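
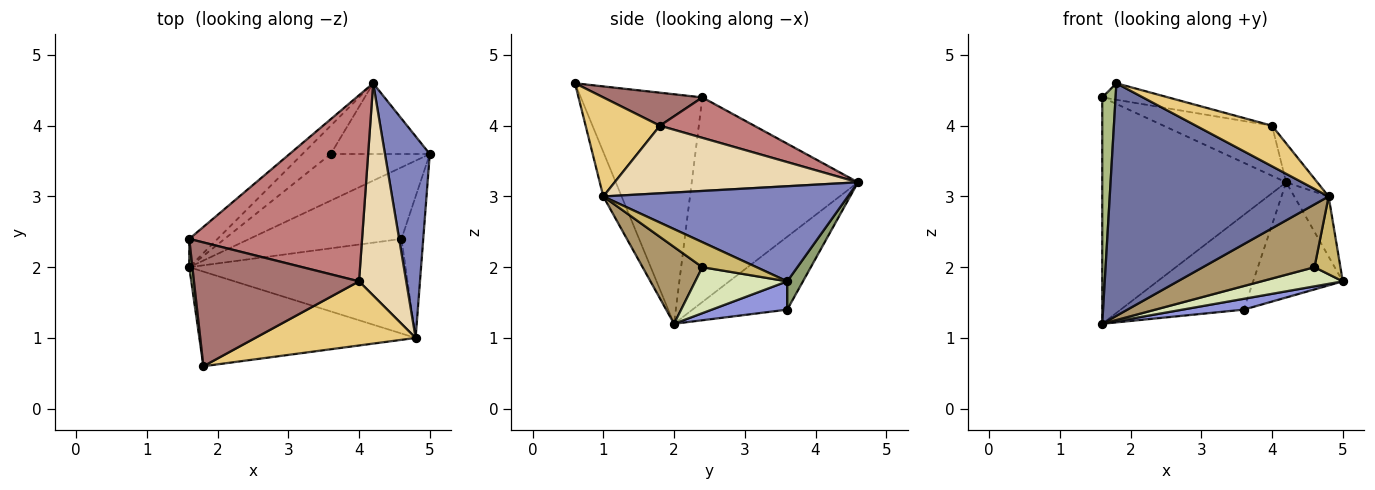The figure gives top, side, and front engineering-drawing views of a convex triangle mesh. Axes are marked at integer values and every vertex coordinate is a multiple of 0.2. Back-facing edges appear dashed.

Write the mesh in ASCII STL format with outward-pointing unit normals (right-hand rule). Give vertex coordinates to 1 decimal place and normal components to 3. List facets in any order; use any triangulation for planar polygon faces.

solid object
 facet normal -0.077 -0.924 -0.376
  outer loop
   vertex 4.8 1.0 3.0
   vertex 1.8 0.6 4.6
   vertex 1.6 2.0 1.2
  endloop
 endfacet
 facet normal 0.897 0.126 0.423
  outer loop
   vertex 4.8 1.0 3.0
   vertex 5.0 3.6 1.8
   vertex 4.2 4.6 3.2
  endloop
 endfacet
 facet normal 0.268 -0.218 -0.938
  outer loop
   vertex 3.6 3.6 1.4
   vertex 5.0 3.6 1.8
   vertex 1.6 2.0 1.2
  endloop
 endfacet
 facet normal -0.594 0.771 -0.230
  outer loop
   vertex 3.6 3.6 1.4
   vertex 1.6 2.0 1.2
   vertex 4.2 4.6 3.2
  endloop
 endfacet
 facet normal 0.148 0.843 -0.518
  outer loop
   vertex 3.6 3.6 1.4
   vertex 4.2 4.6 3.2
   vertex 5.0 3.6 1.8
  endloop
 endfacet
 facet normal -0.994 -0.109 0.014
  outer loop
   vertex 1.6 2.4 4.4
   vertex 1.6 2.0 1.2
   vertex 1.8 0.6 4.6
  endloop
 endfacet
 facet normal -0.668 0.739 -0.092
  outer loop
   vertex 1.6 2.4 4.4
   vertex 4.2 4.6 3.2
   vertex 1.6 2.0 1.2
  endloop
 endfacet
 facet normal 0.280 -0.248 -0.927
  outer loop
   vertex 4.6 2.4 2.0
   vertex 1.6 2.0 1.2
   vertex 5.0 3.6 1.8
  endloop
 endfacet
 facet normal 0.284 -0.530 -0.799
  outer loop
   vertex 4.6 2.4 2.0
   vertex 4.8 1.0 3.0
   vertex 1.6 2.0 1.2
  endloop
 endfacet
 facet normal 0.710 -0.339 -0.617
  outer loop
   vertex 4.6 2.4 2.0
   vertex 5.0 3.6 1.8
   vertex 4.8 1.0 3.0
  endloop
 endfacet
 facet normal 0.463 -0.474 0.749
  outer loop
   vertex 4.0 1.8 4.0
   vertex 1.8 0.6 4.6
   vertex 4.8 1.0 3.0
  endloop
 endfacet
 facet normal 0.816 0.104 0.569
  outer loop
   vertex 4.0 1.8 4.0
   vertex 4.8 1.0 3.0
   vertex 4.2 4.6 3.2
  endloop
 endfacet
 facet normal 0.194 0.130 0.972
  outer loop
   vertex 4.0 1.8 4.0
   vertex 1.6 2.4 4.4
   vertex 1.8 0.6 4.6
  endloop
 endfacet
 facet normal 0.220 0.253 0.942
  outer loop
   vertex 4.0 1.8 4.0
   vertex 4.2 4.6 3.2
   vertex 1.6 2.4 4.4
  endloop
 endfacet
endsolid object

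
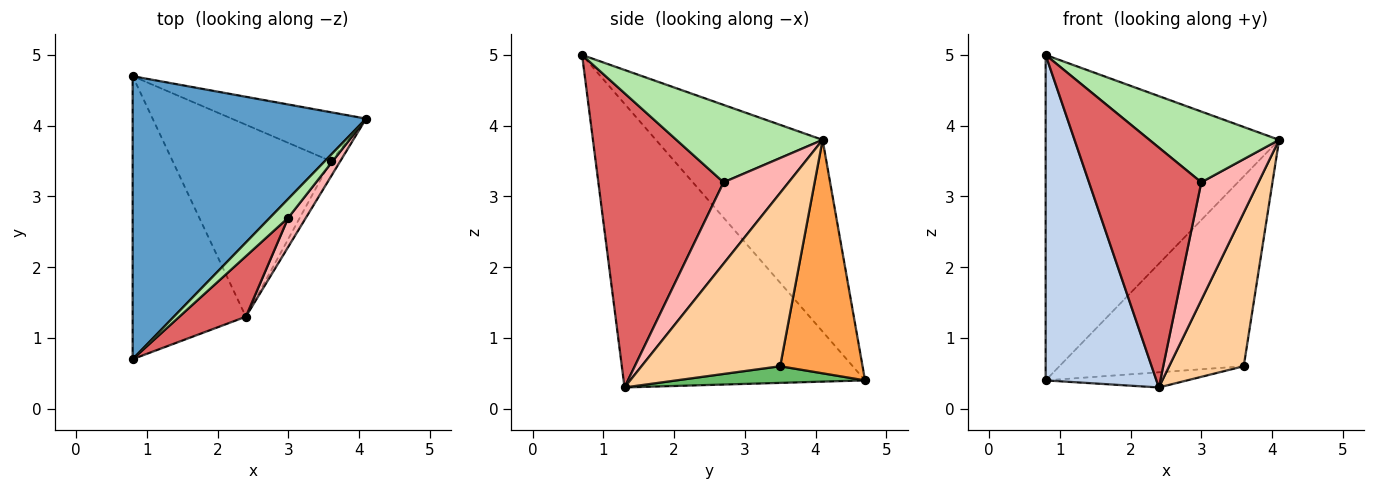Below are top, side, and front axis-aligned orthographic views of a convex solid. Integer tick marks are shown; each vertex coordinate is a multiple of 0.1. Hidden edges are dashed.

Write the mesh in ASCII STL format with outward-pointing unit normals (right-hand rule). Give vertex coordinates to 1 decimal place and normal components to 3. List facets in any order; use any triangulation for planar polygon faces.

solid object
 facet normal -0.474 0.664 0.578
  outer loop
   vertex 0.8 4.7 0.4
   vertex 0.8 0.7 5.0
   vertex 4.1 4.1 3.8
  endloop
 endfacet
 facet normal -0.854 -0.392 -0.341
  outer loop
   vertex 2.4 1.3 0.3
   vertex 0.8 0.7 5.0
   vertex 0.8 4.7 0.4
  endloop
 endfacet
 facet normal 0.397 0.889 -0.229
  outer loop
   vertex 3.6 3.5 0.6
   vertex 0.8 4.7 0.4
   vertex 4.1 4.1 3.8
  endloop
 endfacet
 facet normal 0.880 -0.473 -0.049
  outer loop
   vertex 3.6 3.5 0.6
   vertex 4.1 4.1 3.8
   vertex 2.4 1.3 0.3
  endloop
 endfacet
 facet normal 0.104 0.078 -0.991
  outer loop
   vertex 3.6 3.5 0.6
   vertex 2.4 1.3 0.3
   vertex 0.8 4.7 0.4
  endloop
 endfacet
 facet normal 0.737 -0.653 0.174
  outer loop
   vertex 3.0 2.7 3.2
   vertex 4.1 4.1 3.8
   vertex 0.8 0.7 5.0
  endloop
 endfacet
 facet normal 0.734 -0.658 0.166
  outer loop
   vertex 3.0 2.7 3.2
   vertex 0.8 0.7 5.0
   vertex 2.4 1.3 0.3
  endloop
 endfacet
 facet normal 0.741 -0.652 0.161
  outer loop
   vertex 3.0 2.7 3.2
   vertex 2.4 1.3 0.3
   vertex 4.1 4.1 3.8
  endloop
 endfacet
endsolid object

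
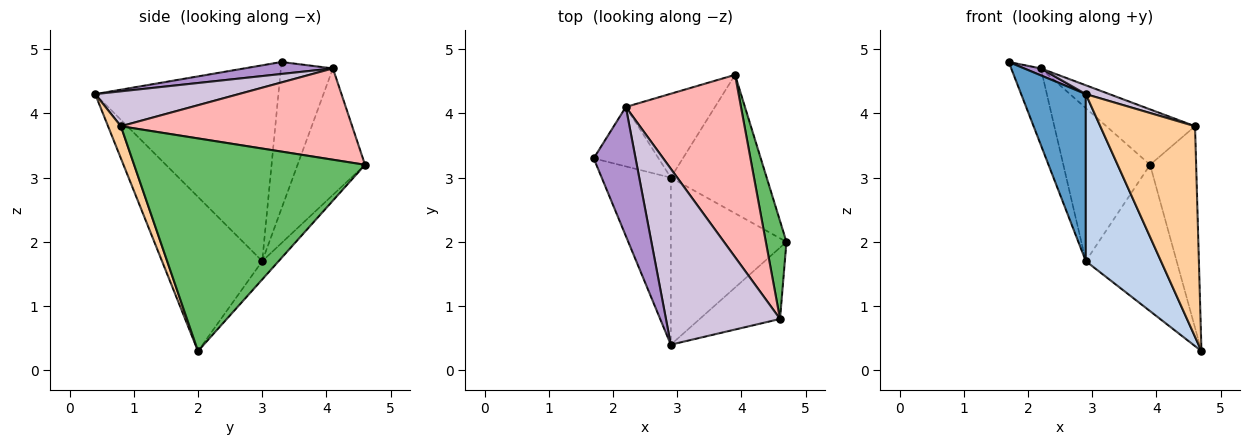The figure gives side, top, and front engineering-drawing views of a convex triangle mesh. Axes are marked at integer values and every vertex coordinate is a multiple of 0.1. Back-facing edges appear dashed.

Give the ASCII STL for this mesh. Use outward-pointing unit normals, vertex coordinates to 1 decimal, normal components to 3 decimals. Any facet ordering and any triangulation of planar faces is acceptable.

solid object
 facet normal -0.895 -0.316 -0.316
  outer loop
   vertex 2.9 3.0 1.7
   vertex 2.9 0.4 4.3
   vertex 1.7 3.3 4.8
  endloop
 endfacet
 facet normal -0.686 -0.514 -0.514
  outer loop
   vertex 2.9 3.0 1.7
   vertex 4.7 2.0 0.3
   vertex 2.9 0.4 4.3
  endloop
 endfacet
 facet normal -0.130 0.720 -0.682
  outer loop
   vertex 2.9 3.0 1.7
   vertex 3.9 4.6 3.2
   vertex 4.7 2.0 0.3
  endloop
 endfacet
 facet normal 0.127 -0.939 -0.318
  outer loop
   vertex 4.6 0.8 3.8
   vertex 2.9 0.4 4.3
   vertex 4.7 2.0 0.3
  endloop
 endfacet
 facet normal 0.976 0.195 0.095
  outer loop
   vertex 4.6 0.8 3.8
   vertex 4.7 2.0 0.3
   vertex 3.9 4.6 3.2
  endloop
 endfacet
 facet normal -0.811 0.462 -0.359
  outer loop
   vertex 2.2 4.1 4.7
   vertex 2.9 3.0 1.7
   vertex 1.7 3.3 4.8
  endloop
 endfacet
 facet normal -0.563 0.724 -0.397
  outer loop
   vertex 2.2 4.1 4.7
   vertex 3.9 4.6 3.2
   vertex 2.9 3.0 1.7
  endloop
 endfacet
 facet normal 0.604 0.232 0.762
  outer loop
   vertex 2.2 4.1 4.7
   vertex 4.6 0.8 3.8
   vertex 3.9 4.6 3.2
  endloop
 endfacet
 facet normal 0.275 -0.052 0.960
  outer loop
   vertex 2.2 4.1 4.7
   vertex 1.7 3.3 4.8
   vertex 2.9 0.4 4.3
  endloop
 endfacet
 facet normal 0.292 -0.048 0.955
  outer loop
   vertex 2.2 4.1 4.7
   vertex 2.9 0.4 4.3
   vertex 4.6 0.8 3.8
  endloop
 endfacet
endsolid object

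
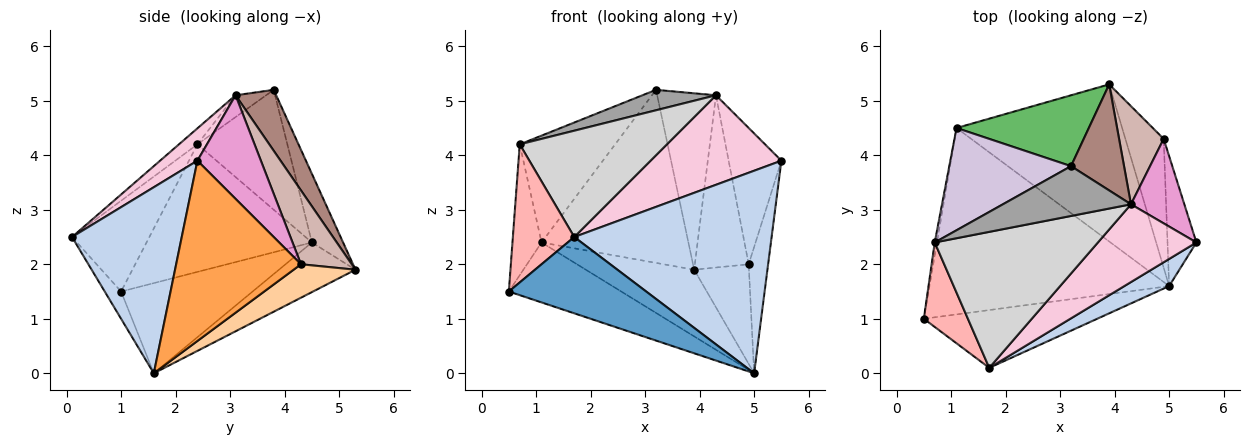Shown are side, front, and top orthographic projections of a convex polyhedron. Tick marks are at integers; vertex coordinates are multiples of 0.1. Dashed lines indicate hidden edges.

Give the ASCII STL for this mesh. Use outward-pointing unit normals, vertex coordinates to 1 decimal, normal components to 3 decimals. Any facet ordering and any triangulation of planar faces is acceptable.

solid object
 facet normal -0.094 -0.794 -0.601
  outer loop
   vertex 1.7 0.1 2.5
   vertex 0.5 1.0 1.5
   vertex 5.0 1.6 0.0
  endloop
 endfacet
 facet normal 0.483 -0.868 0.116
  outer loop
   vertex 1.7 0.1 2.5
   vertex 5.0 1.6 0.0
   vertex 5.5 2.4 3.9
  endloop
 endfacet
 facet normal 0.976 0.152 -0.156
  outer loop
   vertex 4.9 4.3 2.0
   vertex 5.5 2.4 3.9
   vertex 5.0 1.6 0.0
  endloop
 endfacet
 facet normal 0.568 0.503 -0.651
  outer loop
   vertex 4.9 4.3 2.0
   vertex 5.0 1.6 0.0
   vertex 3.9 5.3 1.9
  endloop
 endfacet
 facet normal -0.193 0.908 0.372
  outer loop
   vertex 1.1 4.5 2.4
   vertex 3.2 3.8 5.2
   vertex 3.9 5.3 1.9
  endloop
 endfacet
 facet normal -0.337 0.288 -0.896
  outer loop
   vertex 1.1 4.5 2.4
   vertex 5.0 1.6 0.0
   vertex 0.5 1.0 1.5
  endloop
 endfacet
 facet normal -0.266 0.377 -0.887
  outer loop
   vertex 1.1 4.5 2.4
   vertex 3.9 5.3 1.9
   vertex 5.0 1.6 0.0
  endloop
 endfacet
 facet normal -0.732 -0.581 0.356
  outer loop
   vertex 0.7 2.4 4.2
   vertex 0.5 1.0 1.5
   vertex 1.7 0.1 2.5
  endloop
 endfacet
 facet normal -0.985 0.173 -0.017
  outer loop
   vertex 0.7 2.4 4.2
   vertex 1.1 4.5 2.4
   vertex 0.5 1.0 1.5
  endloop
 endfacet
 facet normal -0.563 0.597 0.571
  outer loop
   vertex 0.7 2.4 4.2
   vertex 3.2 3.8 5.2
   vertex 1.1 4.5 2.4
  endloop
 endfacet
 facet normal 0.510 0.737 0.443
  outer loop
   vertex 4.3 3.1 5.1
   vertex 3.9 5.3 1.9
   vertex 3.2 3.8 5.2
  endloop
 endfacet
 facet normal 0.634 0.672 0.383
  outer loop
   vertex 4.3 3.1 5.1
   vertex 4.9 4.3 2.0
   vertex 3.9 5.3 1.9
  endloop
 endfacet
 facet normal 0.715 0.594 0.368
  outer loop
   vertex 4.3 3.1 5.1
   vertex 5.5 2.4 3.9
   vertex 4.9 4.3 2.0
  endloop
 endfacet
 facet normal 0.211 -0.738 0.641
  outer loop
   vertex 4.3 3.1 5.1
   vertex 1.7 0.1 2.5
   vertex 5.5 2.4 3.9
  endloop
 endfacet
 facet normal -0.156 -0.375 0.914
  outer loop
   vertex 4.3 3.1 5.1
   vertex 3.2 3.8 5.2
   vertex 0.7 2.4 4.2
  endloop
 endfacet
 facet normal -0.077 -0.614 0.786
  outer loop
   vertex 4.3 3.1 5.1
   vertex 0.7 2.4 4.2
   vertex 1.7 0.1 2.5
  endloop
 endfacet
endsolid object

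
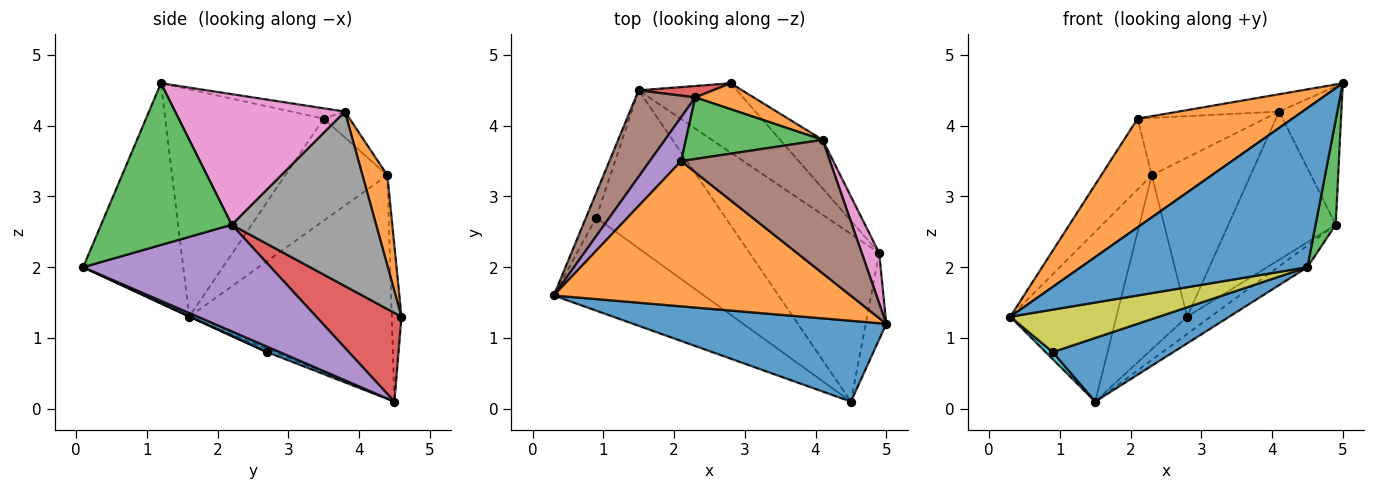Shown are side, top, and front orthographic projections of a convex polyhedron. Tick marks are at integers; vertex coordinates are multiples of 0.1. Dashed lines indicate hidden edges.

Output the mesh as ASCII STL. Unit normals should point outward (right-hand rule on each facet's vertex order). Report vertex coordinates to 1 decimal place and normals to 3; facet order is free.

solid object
 facet normal -0.366 -0.830 0.421
  outer loop
   vertex 4.5 0.1 2.0
   vertex 5.0 1.2 4.6
   vertex 0.3 1.6 1.3
  endloop
 endfacet
 facet normal -0.523 -0.511 0.683
  outer loop
   vertex 2.1 3.5 4.1
   vertex 0.3 1.6 1.3
   vertex 5.0 1.2 4.6
  endloop
 endfacet
 facet normal 0.981 -0.151 -0.125
  outer loop
   vertex 4.9 2.2 2.6
   vertex 5.0 1.2 4.6
   vertex 4.5 0.1 2.0
  endloop
 endfacet
 facet normal 0.659 0.182 -0.729
  outer loop
   vertex 4.9 2.2 2.6
   vertex 1.5 4.5 0.1
   vertex 2.8 4.6 1.3
  endloop
 endfacet
 facet normal 0.632 0.099 -0.768
  outer loop
   vertex 4.9 2.2 2.6
   vertex 4.5 0.1 2.0
   vertex 1.5 4.5 0.1
  endloop
 endfacet
 facet normal -0.069 0.128 0.989
  outer loop
   vertex 4.1 3.8 4.2
   vertex 2.1 3.5 4.1
   vertex 5.0 1.2 4.6
  endloop
 endfacet
 facet normal 0.932 0.342 0.124
  outer loop
   vertex 4.1 3.8 4.2
   vertex 5.0 1.2 4.6
   vertex 4.9 2.2 2.6
  endloop
 endfacet
 facet normal 0.788 0.585 -0.192
  outer loop
   vertex 4.1 3.8 4.2
   vertex 4.9 2.2 2.6
   vertex 2.8 4.6 1.3
  endloop
 endfacet
 facet normal 0.003 -0.415 -0.910
  outer loop
   vertex 0.9 2.7 0.8
   vertex 4.5 0.1 2.0
   vertex 0.3 1.6 1.3
  endloop
 endfacet
 facet normal -0.285 -0.263 -0.922
  outer loop
   vertex 0.9 2.7 0.8
   vertex 0.3 1.6 1.3
   vertex 1.5 4.5 0.1
  endloop
 endfacet
 facet normal 0.039 -0.373 -0.927
  outer loop
   vertex 0.9 2.7 0.8
   vertex 1.5 4.5 0.1
   vertex 4.5 0.1 2.0
  endloop
 endfacet
 facet normal 0.241 0.958 0.156
  outer loop
   vertex 2.3 4.4 3.3
   vertex 4.1 3.8 4.2
   vertex 2.8 4.6 1.3
  endloop
 endfacet
 facet normal -0.137 0.675 0.725
  outer loop
   vertex 2.3 4.4 3.3
   vertex 2.1 3.5 4.1
   vertex 4.1 3.8 4.2
  endloop
 endfacet
 facet normal -0.136 0.989 0.065
  outer loop
   vertex 2.3 4.4 3.3
   vertex 2.8 4.6 1.3
   vertex 1.5 4.5 0.1
  endloop
 endfacet
 facet normal -0.864 0.428 0.265
  outer loop
   vertex 2.3 4.4 3.3
   vertex 0.3 1.6 1.3
   vertex 2.1 3.5 4.1
  endloop
 endfacet
 facet normal -0.862 0.452 0.230
  outer loop
   vertex 2.3 4.4 3.3
   vertex 1.5 4.5 0.1
   vertex 0.3 1.6 1.3
  endloop
 endfacet
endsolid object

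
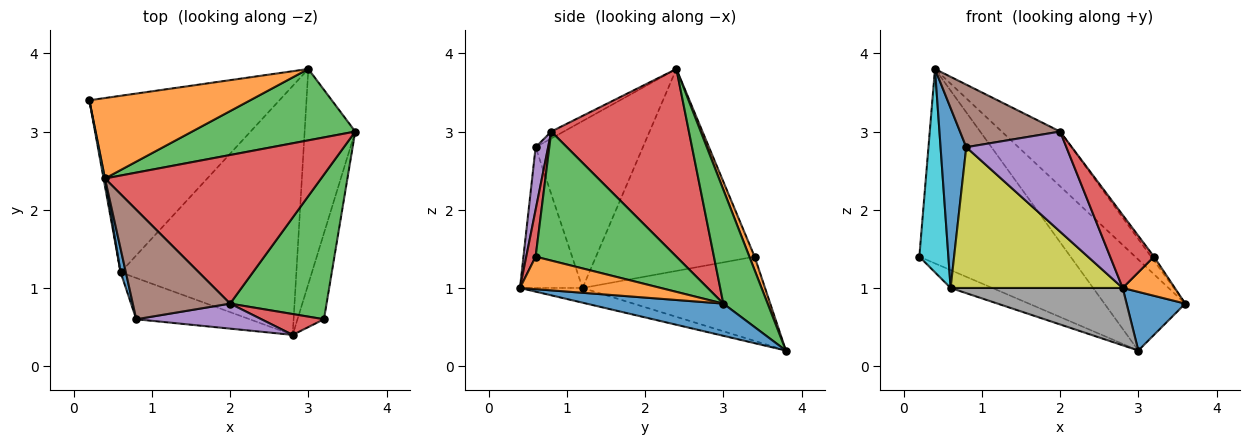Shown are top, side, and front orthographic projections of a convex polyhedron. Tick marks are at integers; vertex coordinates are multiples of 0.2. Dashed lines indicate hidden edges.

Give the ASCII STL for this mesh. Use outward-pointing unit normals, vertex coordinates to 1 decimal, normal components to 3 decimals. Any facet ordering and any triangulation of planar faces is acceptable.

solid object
 facet normal 0.523 -0.224 -0.822
  outer loop
   vertex 3.0 3.8 0.2
   vertex 3.6 3.0 0.8
   vertex 2.8 0.4 1.0
  endloop
 endfacet
 facet normal 0.032 0.924 0.382
  outer loop
   vertex 3.0 3.8 0.2
   vertex 0.2 3.4 1.4
   vertex 0.4 2.4 3.8
  endloop
 endfacet
 facet normal 0.396 0.722 0.567
  outer loop
   vertex 3.0 3.8 0.2
   vertex 0.4 2.4 3.8
   vertex 3.6 3.0 0.8
  endloop
 endfacet
 facet normal 0.632 0.268 0.727
  outer loop
   vertex 2.0 0.8 3.0
   vertex 3.6 3.0 0.8
   vertex 0.4 2.4 3.8
  endloop
 endfacet
 facet normal 0.120 -0.963 0.241
  outer loop
   vertex 2.0 0.8 3.0
   vertex 0.8 0.6 2.8
   vertex 2.8 0.4 1.0
  endloop
 endfacet
 facet normal -0.062 -0.495 0.867
  outer loop
   vertex 2.0 0.8 3.0
   vertex 0.4 2.4 3.8
   vertex 0.8 0.6 2.8
  endloop
 endfacet
 facet normal -0.403 0.092 -0.910
  outer loop
   vertex 0.6 1.2 1.0
   vertex 0.2 3.4 1.4
   vertex 3.0 3.8 0.2
  endloop
 endfacet
 facet normal -0.081 -0.224 -0.971
  outer loop
   vertex 0.6 1.2 1.0
   vertex 3.0 3.8 0.2
   vertex 2.8 0.4 1.0
  endloop
 endfacet
 facet normal -0.329 -0.906 -0.265
  outer loop
   vertex 0.6 1.2 1.0
   vertex 2.8 0.4 1.0
   vertex 0.8 0.6 2.8
  endloop
 endfacet
 facet normal -0.984 -0.180 0.007
  outer loop
   vertex 0.6 1.2 1.0
   vertex 0.4 2.4 3.8
   vertex 0.2 3.4 1.4
  endloop
 endfacet
 facet normal -0.972 -0.233 0.030
  outer loop
   vertex 0.6 1.2 1.0
   vertex 0.8 0.6 2.8
   vertex 0.4 2.4 3.8
  endloop
 endfacet
 facet normal 0.745 -0.276 -0.607
  outer loop
   vertex 3.2 0.6 1.4
   vertex 2.8 0.4 1.0
   vertex 3.6 3.0 0.8
  endloop
 endfacet
 facet normal 0.801 0.016 0.599
  outer loop
   vertex 3.2 0.6 1.4
   vertex 3.6 3.0 0.8
   vertex 2.0 0.8 3.0
  endloop
 endfacet
 facet normal 0.202 -0.942 0.269
  outer loop
   vertex 3.2 0.6 1.4
   vertex 2.0 0.8 3.0
   vertex 2.8 0.4 1.0
  endloop
 endfacet
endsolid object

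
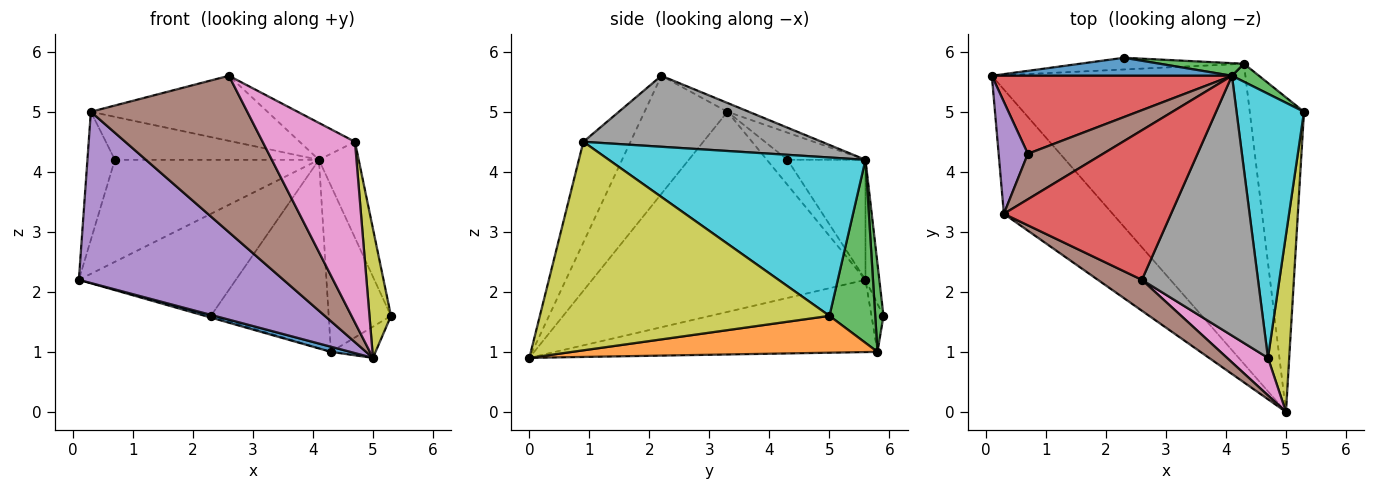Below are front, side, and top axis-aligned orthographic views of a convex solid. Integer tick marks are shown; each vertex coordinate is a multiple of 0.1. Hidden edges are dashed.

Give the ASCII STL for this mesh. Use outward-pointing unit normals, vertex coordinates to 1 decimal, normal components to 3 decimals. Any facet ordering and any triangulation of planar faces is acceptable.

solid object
 facet normal -0.274 -0.016 -0.962
  outer loop
   vertex 4.3 5.8 1.0
   vertex 5.0 0.0 0.9
   vertex 0.1 5.6 2.2
  endloop
 endfacet
 facet normal 0.560 0.082 -0.824
  outer loop
   vertex 4.3 5.8 1.0
   vertex 5.3 5.0 1.6
   vertex 5.0 0.0 0.9
  endloop
 endfacet
 facet normal 0.590 0.803 0.087
  outer loop
   vertex 4.3 5.8 1.0
   vertex 4.1 5.6 4.2
   vertex 5.3 5.0 1.6
  endloop
 endfacet
 facet normal -0.048 0.398 0.916
  outer loop
   vertex 0.3 3.3 5.0
   vertex 2.6 2.2 5.6
   vertex 4.1 5.6 4.2
  endloop
 endfacet
 facet normal -0.734 -0.550 -0.399
  outer loop
   vertex 0.3 3.3 5.0
   vertex 0.1 5.6 2.2
   vertex 5.0 0.0 0.9
  endloop
 endfacet
 facet normal -0.461 -0.870 0.172
  outer loop
   vertex 0.3 3.3 5.0
   vertex 5.0 0.0 0.9
   vertex 2.6 2.2 5.6
  endloop
 endfacet
 facet normal -0.447 -0.876 0.182
  outer loop
   vertex 4.7 0.9 4.5
   vertex 2.6 2.2 5.6
   vertex 5.0 0.0 0.9
  endloop
 endfacet
 facet normal 0.518 0.120 0.847
  outer loop
   vertex 4.7 0.9 4.5
   vertex 4.1 5.6 4.2
   vertex 2.6 2.2 5.6
  endloop
 endfacet
 facet normal 0.992 -0.074 0.101
  outer loop
   vertex 4.7 0.9 4.5
   vertex 5.0 0.0 0.9
   vertex 5.3 5.0 1.6
  endloop
 endfacet
 facet normal 0.911 0.141 0.388
  outer loop
   vertex 4.7 0.9 4.5
   vertex 5.3 5.0 1.6
   vertex 4.1 5.6 4.2
  endloop
 endfacet
 facet normal -0.087 0.981 0.173
  outer loop
   vertex 2.3 5.9 1.6
   vertex 0.1 5.6 2.2
   vertex 4.1 5.6 4.2
  endloop
 endfacet
 facet normal -0.278 0.139 -0.950
  outer loop
   vertex 2.3 5.9 1.6
   vertex 4.3 5.8 1.0
   vertex 0.1 5.6 2.2
  endloop
 endfacet
 facet normal 0.070 0.995 0.067
  outer loop
   vertex 2.3 5.9 1.6
   vertex 4.1 5.6 4.2
   vertex 4.3 5.8 1.0
  endloop
 endfacet
 facet normal -0.291 0.760 0.581
  outer loop
   vertex 0.7 4.3 4.2
   vertex 4.1 5.6 4.2
   vertex 0.1 5.6 2.2
  endloop
 endfacet
 facet normal -0.492 0.655 0.573
  outer loop
   vertex 0.7 4.3 4.2
   vertex 0.1 5.6 2.2
   vertex 0.3 3.3 5.0
  endloop
 endfacet
 facet normal -0.254 0.664 0.703
  outer loop
   vertex 0.7 4.3 4.2
   vertex 0.3 3.3 5.0
   vertex 4.1 5.6 4.2
  endloop
 endfacet
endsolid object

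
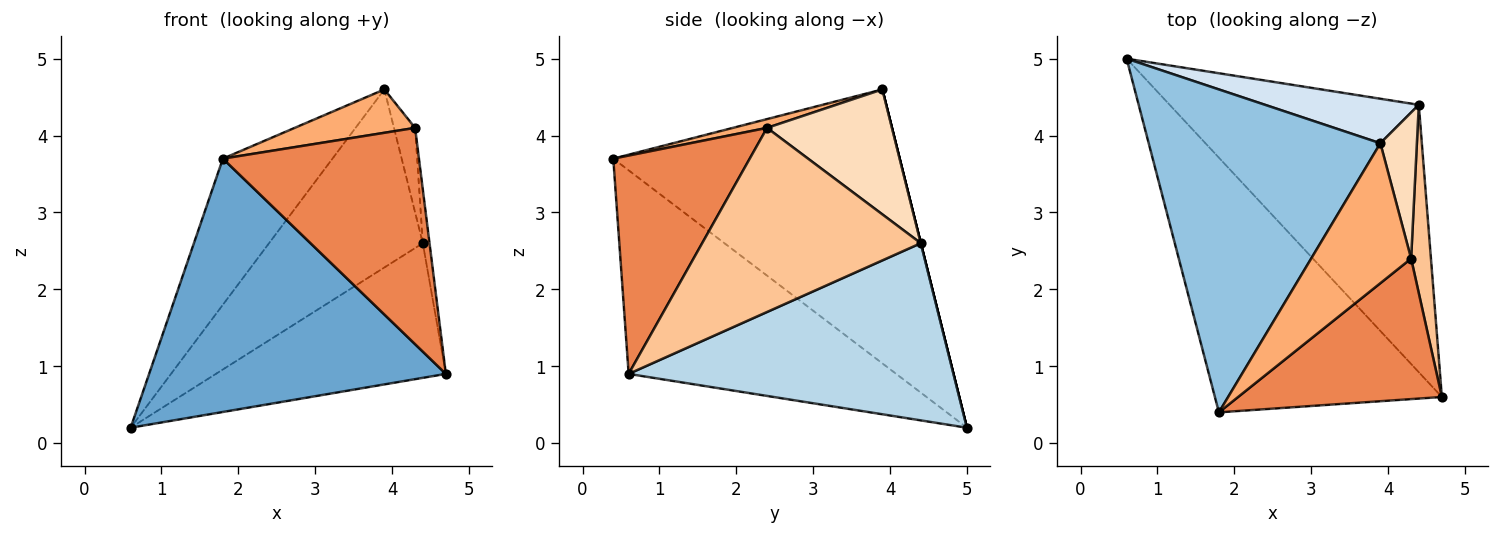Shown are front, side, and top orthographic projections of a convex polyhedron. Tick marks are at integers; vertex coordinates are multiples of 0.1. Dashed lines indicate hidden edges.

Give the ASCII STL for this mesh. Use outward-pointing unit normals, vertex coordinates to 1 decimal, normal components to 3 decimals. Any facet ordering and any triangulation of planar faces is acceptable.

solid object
 facet normal -0.537 -0.595 -0.598
  outer loop
   vertex 1.8 0.4 3.7
   vertex 0.6 5.0 0.2
   vertex 4.7 0.6 0.9
  endloop
 endfacet
 facet normal -0.733 0.280 0.620
  outer loop
   vertex 3.9 3.9 4.6
   vertex 0.6 5.0 0.2
   vertex 1.8 0.4 3.7
  endloop
 endfacet
 facet normal 0.536 0.380 -0.754
  outer loop
   vertex 4.4 4.4 2.6
   vertex 4.7 0.6 0.9
   vertex 0.6 5.0 0.2
  endloop
 endfacet
 facet normal 0.000 0.970 0.243
  outer loop
   vertex 4.4 4.4 2.6
   vertex 0.6 5.0 0.2
   vertex 3.9 3.9 4.6
  endloop
 endfacet
 facet normal 0.504 -0.724 0.470
  outer loop
   vertex 4.3 2.4 4.1
   vertex 1.8 0.4 3.7
   vertex 4.7 0.6 0.9
  endloop
 endfacet
 facet normal 0.084 -0.295 0.952
  outer loop
   vertex 4.3 2.4 4.1
   vertex 3.9 3.9 4.6
   vertex 1.8 0.4 3.7
  endloop
 endfacet
 facet normal 0.994 0.031 0.107
  outer loop
   vertex 4.3 2.4 4.1
   vertex 4.7 0.6 0.9
   vertex 4.4 4.4 2.6
  endloop
 endfacet
 facet normal 0.947 0.160 0.277
  outer loop
   vertex 4.3 2.4 4.1
   vertex 4.4 4.4 2.6
   vertex 3.9 3.9 4.6
  endloop
 endfacet
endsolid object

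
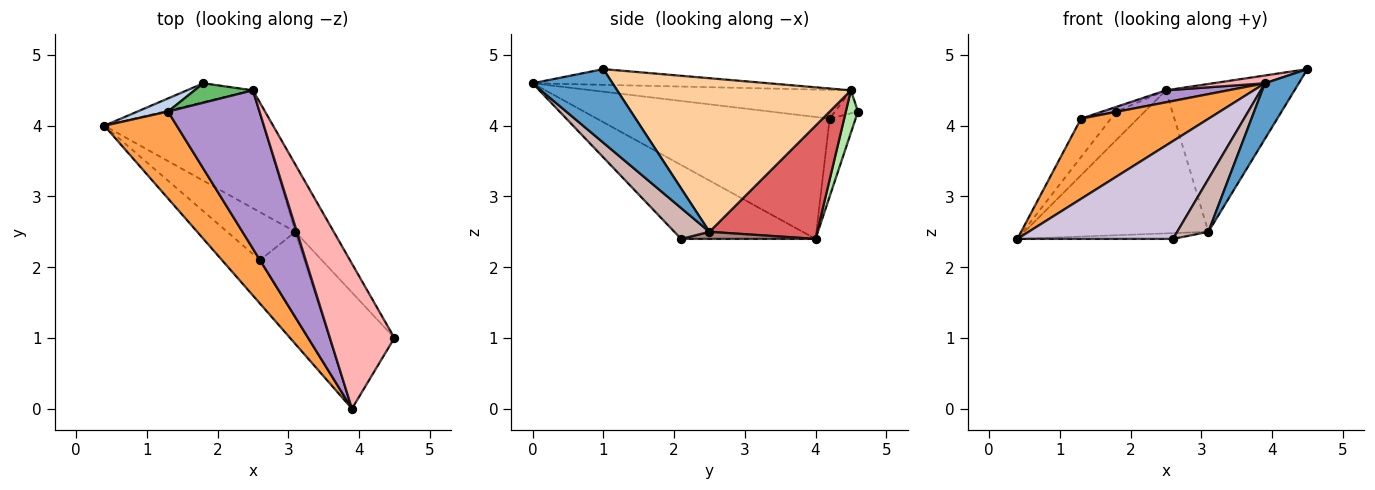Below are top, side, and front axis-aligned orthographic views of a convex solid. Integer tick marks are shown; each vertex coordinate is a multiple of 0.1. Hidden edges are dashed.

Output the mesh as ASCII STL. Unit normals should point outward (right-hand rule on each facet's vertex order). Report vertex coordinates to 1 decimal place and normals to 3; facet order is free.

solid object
 facet normal 0.714 -0.302 -0.632
  outer loop
   vertex 3.1 2.5 2.5
   vertex 4.5 1.0 4.8
   vertex 3.9 0.0 4.6
  endloop
 endfacet
 facet normal -0.635 0.731 0.250
  outer loop
   vertex 1.3 4.2 4.1
   vertex 1.8 4.6 4.2
   vertex 0.4 4.0 2.4
  endloop
 endfacet
 facet normal -0.778 -0.426 0.462
  outer loop
   vertex 1.3 4.2 4.1
   vertex 0.4 4.0 2.4
   vertex 3.9 0.0 4.6
  endloop
 endfacet
 facet normal 0.856 0.471 -0.214
  outer loop
   vertex 2.5 4.5 4.5
   vertex 4.5 1.0 4.8
   vertex 3.1 2.5 2.5
  endloop
 endfacet
 facet normal -0.358 0.220 0.908
  outer loop
   vertex 2.5 4.5 4.5
   vertex 1.8 4.6 4.2
   vertex 1.3 4.2 4.1
  endloop
 endfacet
 facet normal 0.336 0.784 -0.522
  outer loop
   vertex 2.5 4.5 4.5
   vertex 0.4 4.0 2.4
   vertex 1.8 4.6 4.2
  endloop
 endfacet
 facet normal 0.412 0.703 -0.579
  outer loop
   vertex 2.5 4.5 4.5
   vertex 3.1 2.5 2.5
   vertex 0.4 4.0 2.4
  endloop
 endfacet
 facet normal -0.237 -0.052 0.970
  outer loop
   vertex 2.5 4.5 4.5
   vertex 3.9 0.0 4.6
   vertex 4.5 1.0 4.8
  endloop
 endfacet
 facet normal -0.299 -0.072 0.951
  outer loop
   vertex 2.5 4.5 4.5
   vertex 1.3 4.2 4.1
   vertex 3.9 0.0 4.6
  endloop
 endfacet
 facet normal -0.620 -0.717 -0.319
  outer loop
   vertex 2.6 2.1 2.4
   vertex 3.9 0.0 4.6
   vertex 0.4 4.0 2.4
  endloop
 endfacet
 facet normal 0.103 0.119 -0.988
  outer loop
   vertex 2.6 2.1 2.4
   vertex 0.4 4.0 2.4
   vertex 3.1 2.5 2.5
  endloop
 endfacet
 facet normal 0.509 -0.453 -0.733
  outer loop
   vertex 2.6 2.1 2.4
   vertex 3.1 2.5 2.5
   vertex 3.9 0.0 4.6
  endloop
 endfacet
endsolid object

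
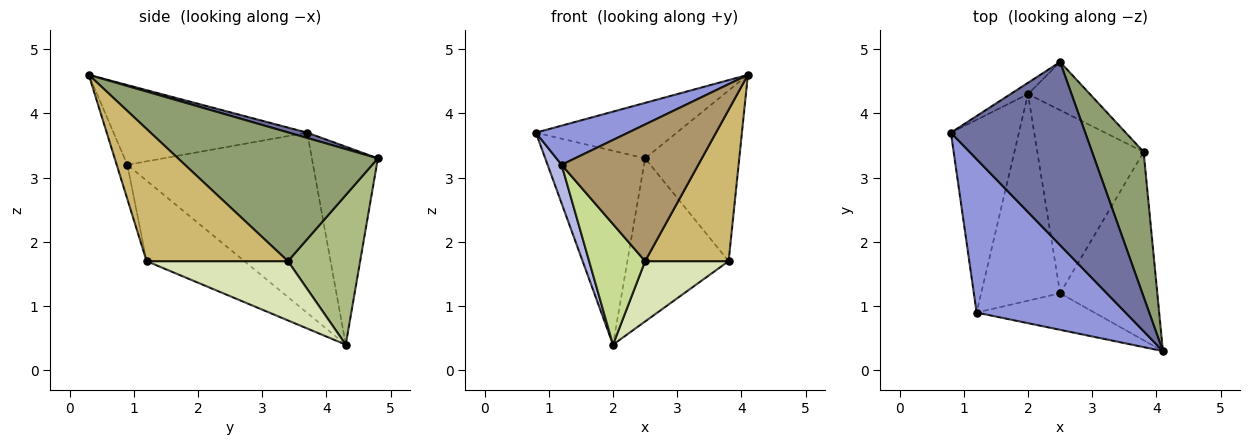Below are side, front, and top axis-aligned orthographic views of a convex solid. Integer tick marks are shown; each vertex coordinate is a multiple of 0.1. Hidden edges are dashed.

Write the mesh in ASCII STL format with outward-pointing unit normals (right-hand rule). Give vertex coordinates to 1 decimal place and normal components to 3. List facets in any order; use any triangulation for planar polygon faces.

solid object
 facet normal 0.038 0.290 0.956
  outer loop
   vertex 2.5 4.8 3.3
   vertex 0.8 3.7 3.7
   vertex 4.1 0.3 4.6
  endloop
 endfacet
 facet normal -0.551 0.833 -0.049
  outer loop
   vertex 2.0 4.3 0.4
   vertex 0.8 3.7 3.7
   vertex 2.5 4.8 3.3
  endloop
 endfacet
 facet normal -0.461 -0.219 0.860
  outer loop
   vertex 1.2 0.9 3.2
   vertex 4.1 0.3 4.6
   vertex 0.8 3.7 3.7
  endloop
 endfacet
 facet normal -0.933 -0.070 -0.352
  outer loop
   vertex 1.2 0.9 3.2
   vertex 0.8 3.7 3.7
   vertex 2.0 4.3 0.4
  endloop
 endfacet
 facet normal 0.851 0.401 0.340
  outer loop
   vertex 3.8 3.4 1.7
   vertex 2.5 4.8 3.3
   vertex 4.1 0.3 4.6
  endloop
 endfacet
 facet normal 0.565 0.792 -0.234
  outer loop
   vertex 3.8 3.4 1.7
   vertex 2.0 4.3 0.4
   vertex 2.5 4.8 3.3
  endloop
 endfacet
 facet normal -0.661 -0.378 -0.648
  outer loop
   vertex 2.5 1.2 1.7
   vertex 1.2 0.9 3.2
   vertex 2.0 4.3 0.4
  endloop
 endfacet
 facet normal 0.468 -0.277 -0.839
  outer loop
   vertex 2.5 1.2 1.7
   vertex 2.0 4.3 0.4
   vertex 3.8 3.4 1.7
  endloop
 endfacet
 facet normal -0.075 -0.963 -0.258
  outer loop
   vertex 2.5 1.2 1.7
   vertex 4.1 0.3 4.6
   vertex 1.2 0.9 3.2
  endloop
 endfacet
 facet normal 0.727 -0.430 -0.535
  outer loop
   vertex 2.5 1.2 1.7
   vertex 3.8 3.4 1.7
   vertex 4.1 0.3 4.6
  endloop
 endfacet
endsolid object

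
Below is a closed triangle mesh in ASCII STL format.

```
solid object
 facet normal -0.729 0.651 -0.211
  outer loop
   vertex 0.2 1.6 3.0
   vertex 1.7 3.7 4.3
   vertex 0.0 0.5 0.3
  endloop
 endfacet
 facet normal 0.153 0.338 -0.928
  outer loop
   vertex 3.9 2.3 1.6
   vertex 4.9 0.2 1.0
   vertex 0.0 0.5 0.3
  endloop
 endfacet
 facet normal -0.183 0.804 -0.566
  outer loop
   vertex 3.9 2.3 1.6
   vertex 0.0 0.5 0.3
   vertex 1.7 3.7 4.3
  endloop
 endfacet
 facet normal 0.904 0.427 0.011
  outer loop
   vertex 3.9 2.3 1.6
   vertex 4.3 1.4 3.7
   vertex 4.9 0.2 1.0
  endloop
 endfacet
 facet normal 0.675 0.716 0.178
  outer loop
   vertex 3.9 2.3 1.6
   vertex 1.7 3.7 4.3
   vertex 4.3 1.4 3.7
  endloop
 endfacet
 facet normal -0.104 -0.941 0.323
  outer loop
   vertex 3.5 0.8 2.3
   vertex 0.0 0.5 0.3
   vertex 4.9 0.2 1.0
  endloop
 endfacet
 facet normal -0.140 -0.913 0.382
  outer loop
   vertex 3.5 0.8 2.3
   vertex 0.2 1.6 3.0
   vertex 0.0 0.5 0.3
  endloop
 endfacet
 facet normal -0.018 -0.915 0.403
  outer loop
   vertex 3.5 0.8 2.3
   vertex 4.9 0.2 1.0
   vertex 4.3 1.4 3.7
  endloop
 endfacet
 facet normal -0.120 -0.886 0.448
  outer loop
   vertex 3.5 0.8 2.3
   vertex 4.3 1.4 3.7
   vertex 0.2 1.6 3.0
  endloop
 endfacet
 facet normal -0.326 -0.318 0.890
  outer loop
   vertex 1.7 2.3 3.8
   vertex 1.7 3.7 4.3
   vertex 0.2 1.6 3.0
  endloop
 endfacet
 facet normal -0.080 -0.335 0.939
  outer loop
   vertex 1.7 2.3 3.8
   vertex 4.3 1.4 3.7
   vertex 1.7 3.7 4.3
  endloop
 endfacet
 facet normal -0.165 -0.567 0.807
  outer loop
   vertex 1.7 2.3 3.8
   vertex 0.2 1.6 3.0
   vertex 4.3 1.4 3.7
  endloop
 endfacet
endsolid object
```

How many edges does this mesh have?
18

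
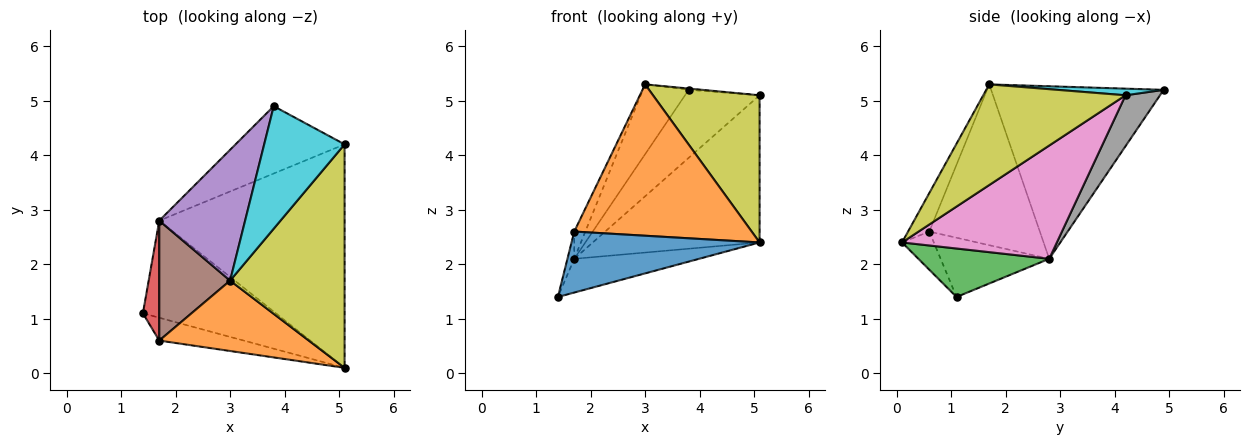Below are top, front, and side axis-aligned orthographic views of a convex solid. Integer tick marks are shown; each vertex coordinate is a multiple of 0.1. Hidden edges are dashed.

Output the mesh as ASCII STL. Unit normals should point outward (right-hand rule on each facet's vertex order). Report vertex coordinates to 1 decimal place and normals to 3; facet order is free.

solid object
 facet normal -0.156 -0.925 -0.346
  outer loop
   vertex 1.7 0.6 2.6
   vertex 1.4 1.1 1.4
   vertex 5.1 0.1 2.4
  endloop
 endfacet
 facet normal -0.108 -0.901 0.419
  outer loop
   vertex 1.7 0.6 2.6
   vertex 5.1 0.1 2.4
   vertex 3.0 1.7 5.3
  endloop
 endfacet
 facet normal 0.325 0.310 -0.893
  outer loop
   vertex 1.7 2.8 2.1
   vertex 5.1 0.1 2.4
   vertex 1.4 1.1 1.4
  endloop
 endfacet
 facet normal -0.962 0.060 0.266
  outer loop
   vertex 1.7 2.8 2.1
   vertex 1.4 1.1 1.4
   vertex 1.7 0.6 2.6
  endloop
 endfacet
 facet normal -0.871 0.231 0.433
  outer loop
   vertex 1.7 2.8 2.1
   vertex 3.0 1.7 5.3
   vertex 3.8 4.9 5.2
  endloop
 endfacet
 facet normal -0.911 0.091 0.402
  outer loop
   vertex 1.7 2.8 2.1
   vertex 1.7 0.6 2.6
   vertex 3.0 1.7 5.3
  endloop
 endfacet
 facet normal 0.455 0.490 -0.744
  outer loop
   vertex 5.1 4.2 5.1
   vertex 5.1 0.1 2.4
   vertex 1.7 2.8 2.1
  endloop
 endfacet
 facet normal 0.312 0.675 -0.669
  outer loop
   vertex 5.1 4.2 5.1
   vertex 1.7 2.8 2.1
   vertex 3.8 4.9 5.2
  endloop
 endfacet
 facet normal 0.592 -0.443 0.673
  outer loop
   vertex 5.1 4.2 5.1
   vertex 3.0 1.7 5.3
   vertex 5.1 0.1 2.4
  endloop
 endfacet
 facet normal 0.082 0.011 0.997
  outer loop
   vertex 5.1 4.2 5.1
   vertex 3.8 4.9 5.2
   vertex 3.0 1.7 5.3
  endloop
 endfacet
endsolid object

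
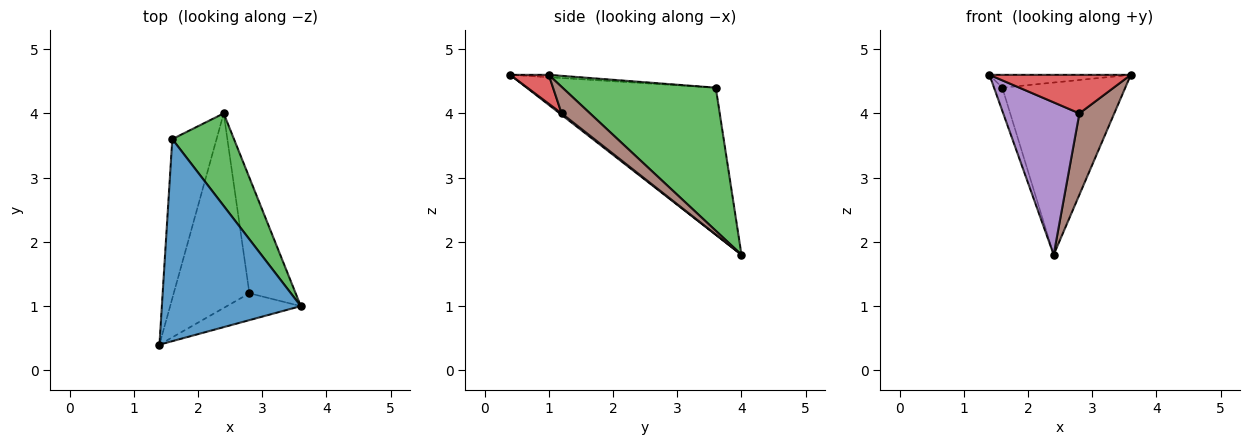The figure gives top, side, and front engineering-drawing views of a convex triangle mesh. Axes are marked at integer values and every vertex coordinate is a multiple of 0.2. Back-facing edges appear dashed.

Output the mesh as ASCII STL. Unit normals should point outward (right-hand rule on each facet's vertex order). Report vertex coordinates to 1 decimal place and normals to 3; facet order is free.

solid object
 facet normal -0.017 0.063 0.998
  outer loop
   vertex 1.6 3.6 4.4
   vertex 1.4 0.4 4.6
   vertex 3.6 1.0 4.6
  endloop
 endfacet
 facet normal -0.957 0.042 -0.288
  outer loop
   vertex 1.6 3.6 4.4
   vertex 2.4 4.0 1.8
   vertex 1.4 0.4 4.6
  endloop
 endfacet
 facet normal 0.739 0.593 0.319
  outer loop
   vertex 1.6 3.6 4.4
   vertex 3.6 1.0 4.6
   vertex 2.4 4.0 1.8
  endloop
 endfacet
 facet normal 0.218 -0.801 -0.558
  outer loop
   vertex 2.8 1.2 4.0
   vertex 3.6 1.0 4.6
   vertex 1.4 0.4 4.6
  endloop
 endfacet
 facet normal 0.015 -0.616 -0.787
  outer loop
   vertex 2.8 1.2 4.0
   vertex 1.4 0.4 4.6
   vertex 2.4 4.0 1.8
  endloop
 endfacet
 facet normal 0.425 -0.521 -0.740
  outer loop
   vertex 2.8 1.2 4.0
   vertex 2.4 4.0 1.8
   vertex 3.6 1.0 4.6
  endloop
 endfacet
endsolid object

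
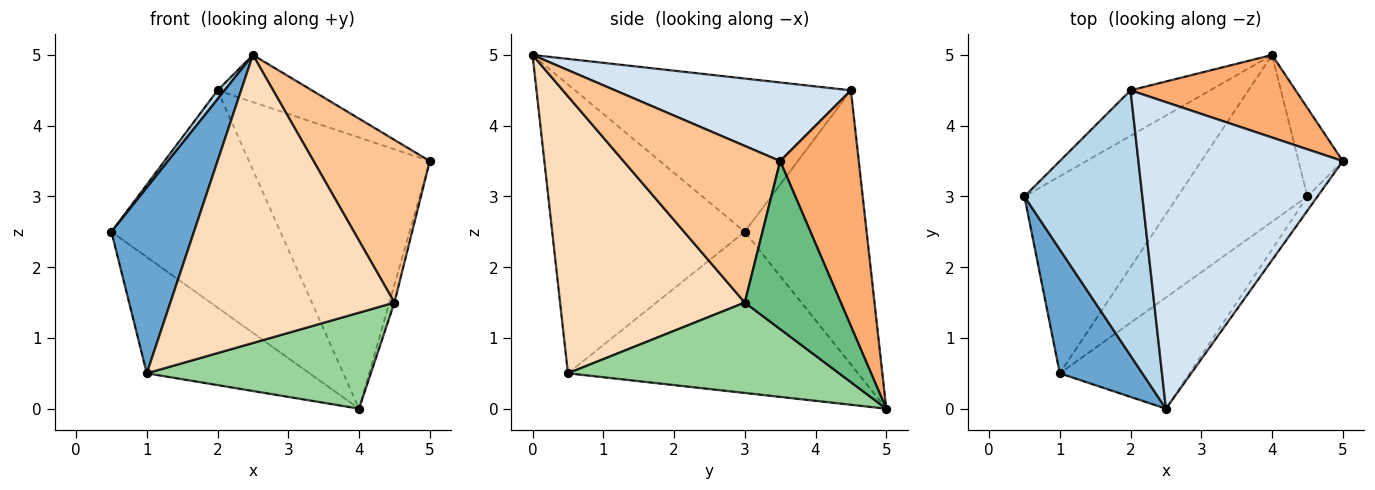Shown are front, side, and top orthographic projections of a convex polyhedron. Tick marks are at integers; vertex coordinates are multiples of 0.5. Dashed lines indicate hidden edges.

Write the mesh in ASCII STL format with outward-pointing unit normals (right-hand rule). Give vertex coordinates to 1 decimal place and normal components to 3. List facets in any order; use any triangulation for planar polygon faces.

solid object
 facet normal -0.889 -0.381 0.254
  outer loop
   vertex 1.0 0.5 0.5
   vertex 2.5 0.0 5.0
   vertex 0.5 3.0 2.5
  endloop
 endfacet
 facet normal -0.671 0.377 -0.638
  outer loop
   vertex 1.0 0.5 0.5
   vertex 0.5 3.0 2.5
   vertex 4.0 5.0 0.0
  endloop
 endfacet
 facet normal -0.792 -0.020 0.610
  outer loop
   vertex 2.0 4.5 4.5
   vertex 0.5 3.0 2.5
   vertex 2.5 0.0 5.0
  endloop
 endfacet
 facet normal 0.355 0.142 0.924
  outer loop
   vertex 2.0 4.5 4.5
   vertex 2.5 0.0 5.0
   vertex 5.0 3.5 3.5
  endloop
 endfacet
 facet normal -0.577 0.800 -0.167
  outer loop
   vertex 2.0 4.5 4.5
   vertex 4.0 5.0 0.0
   vertex 0.5 3.0 2.5
  endloop
 endfacet
 facet normal 0.384 0.883 0.269
  outer loop
   vertex 2.0 4.5 4.5
   vertex 5.0 3.5 3.5
   vertex 4.0 5.0 0.0
  endloop
 endfacet
 facet normal 0.802 -0.595 -0.052
  outer loop
   vertex 4.5 3.0 1.5
   vertex 5.0 3.5 3.5
   vertex 2.5 0.0 5.0
  endloop
 endfacet
 facet normal 0.610 -0.739 -0.285
  outer loop
   vertex 4.5 3.0 1.5
   vertex 2.5 0.0 5.0
   vertex 1.0 0.5 0.5
  endloop
 endfacet
 facet normal 0.966 0.051 -0.254
  outer loop
   vertex 4.5 3.0 1.5
   vertex 4.0 5.0 0.0
   vertex 5.0 3.5 3.5
  endloop
 endfacet
 facet normal 0.517 -0.427 -0.742
  outer loop
   vertex 4.5 3.0 1.5
   vertex 1.0 0.5 0.5
   vertex 4.0 5.0 0.0
  endloop
 endfacet
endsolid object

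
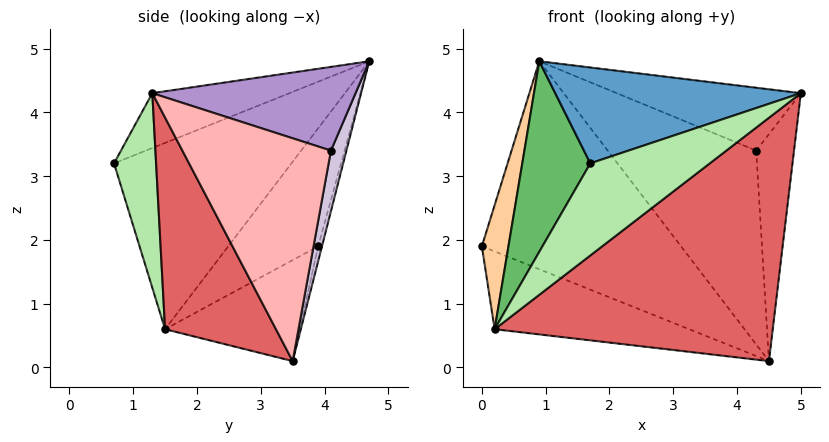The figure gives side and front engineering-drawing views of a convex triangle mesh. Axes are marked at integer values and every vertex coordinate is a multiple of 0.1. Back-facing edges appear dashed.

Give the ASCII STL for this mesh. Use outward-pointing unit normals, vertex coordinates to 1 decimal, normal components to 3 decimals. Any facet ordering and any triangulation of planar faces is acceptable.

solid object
 facet normal -0.223 -0.400 0.889
  outer loop
   vertex 0.9 4.7 4.8
   vertex 1.7 0.7 3.2
   vertex 5.0 1.3 4.3
  endloop
 endfacet
 facet normal -0.018 0.965 -0.261
  outer loop
   vertex 0.9 4.7 4.8
   vertex 4.5 3.5 0.1
   vertex 0.0 3.9 1.9
  endloop
 endfacet
 facet normal -0.301 0.435 -0.849
  outer loop
   vertex 0.2 1.5 0.6
   vertex 0.0 3.9 1.9
   vertex 4.5 3.5 0.1
  endloop
 endfacet
 facet normal -0.898 -0.265 0.352
  outer loop
   vertex 0.2 1.5 0.6
   vertex 0.9 4.7 4.8
   vertex 0.0 3.9 1.9
  endloop
 endfacet
 facet normal -0.858 -0.329 0.394
  outer loop
   vertex 0.2 1.5 0.6
   vertex 1.7 0.7 3.2
   vertex 0.9 4.7 4.8
  endloop
 endfacet
 facet normal 0.299 -0.850 -0.434
  outer loop
   vertex 0.2 1.5 0.6
   vertex 5.0 1.3 4.3
   vertex 1.7 0.7 3.2
  endloop
 endfacet
 facet normal 0.327 -0.821 -0.469
  outer loop
   vertex 0.2 1.5 0.6
   vertex 4.5 3.5 0.1
   vertex 5.0 1.3 4.3
  endloop
 endfacet
 facet normal 0.969 0.247 0.014
  outer loop
   vertex 4.3 4.1 3.4
   vertex 5.0 1.3 4.3
   vertex 4.5 3.5 0.1
  endloop
 endfacet
 facet normal 0.409 0.370 0.834
  outer loop
   vertex 4.3 4.1 3.4
   vertex 0.9 4.7 4.8
   vertex 5.0 1.3 4.3
  endloop
 endfacet
 facet normal 0.102 0.980 -0.172
  outer loop
   vertex 4.3 4.1 3.4
   vertex 4.5 3.5 0.1
   vertex 0.9 4.7 4.8
  endloop
 endfacet
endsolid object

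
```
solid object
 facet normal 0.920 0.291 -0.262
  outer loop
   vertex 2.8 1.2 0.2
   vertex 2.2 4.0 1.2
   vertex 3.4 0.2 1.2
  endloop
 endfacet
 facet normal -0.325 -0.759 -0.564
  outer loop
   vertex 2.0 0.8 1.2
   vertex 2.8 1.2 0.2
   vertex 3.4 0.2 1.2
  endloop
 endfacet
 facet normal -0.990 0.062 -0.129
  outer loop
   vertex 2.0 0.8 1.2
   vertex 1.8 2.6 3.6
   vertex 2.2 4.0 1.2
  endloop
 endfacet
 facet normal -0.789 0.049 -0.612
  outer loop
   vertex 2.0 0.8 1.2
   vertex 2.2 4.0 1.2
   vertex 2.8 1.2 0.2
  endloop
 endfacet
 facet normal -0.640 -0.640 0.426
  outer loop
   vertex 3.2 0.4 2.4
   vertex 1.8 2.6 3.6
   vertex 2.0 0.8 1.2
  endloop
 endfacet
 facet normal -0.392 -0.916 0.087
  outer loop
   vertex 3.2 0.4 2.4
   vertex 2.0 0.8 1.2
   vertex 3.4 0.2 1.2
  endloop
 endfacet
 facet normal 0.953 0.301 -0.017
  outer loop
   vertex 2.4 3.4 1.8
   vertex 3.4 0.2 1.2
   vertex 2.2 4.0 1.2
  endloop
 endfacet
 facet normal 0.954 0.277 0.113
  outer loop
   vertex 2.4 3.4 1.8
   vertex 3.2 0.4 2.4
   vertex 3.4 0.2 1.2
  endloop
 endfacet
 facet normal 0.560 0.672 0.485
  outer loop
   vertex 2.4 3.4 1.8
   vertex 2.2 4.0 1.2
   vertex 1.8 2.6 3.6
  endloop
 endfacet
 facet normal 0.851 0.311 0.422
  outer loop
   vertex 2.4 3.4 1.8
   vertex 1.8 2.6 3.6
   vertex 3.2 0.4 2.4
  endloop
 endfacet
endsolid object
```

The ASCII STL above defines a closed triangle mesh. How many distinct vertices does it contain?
7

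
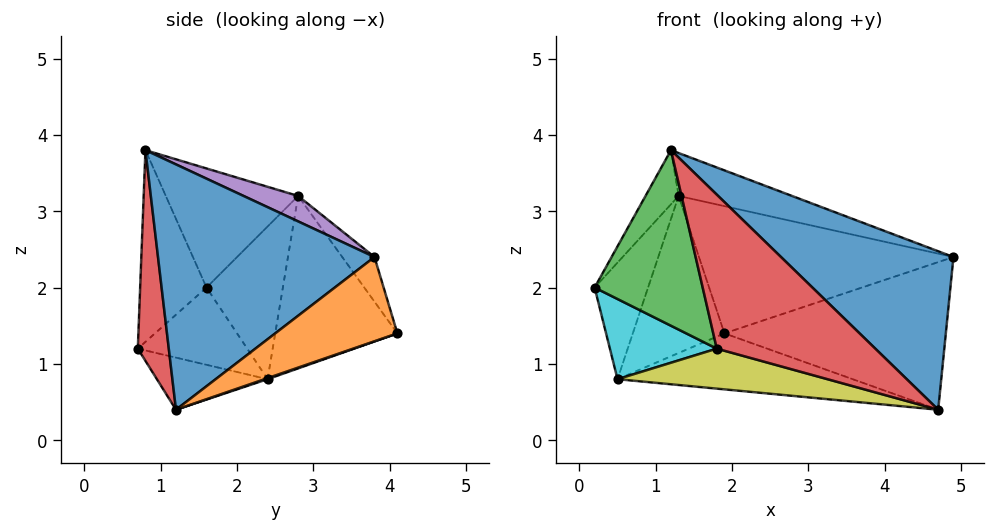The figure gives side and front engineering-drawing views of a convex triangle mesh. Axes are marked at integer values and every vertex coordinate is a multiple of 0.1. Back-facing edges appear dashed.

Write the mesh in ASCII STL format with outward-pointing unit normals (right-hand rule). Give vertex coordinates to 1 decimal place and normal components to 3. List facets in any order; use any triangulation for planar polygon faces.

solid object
 facet normal 0.631 -0.503 0.591
  outer loop
   vertex 1.2 0.8 3.8
   vertex 4.7 1.2 0.4
   vertex 4.9 3.8 2.4
  endloop
 endfacet
 facet normal 0.311 0.564 -0.765
  outer loop
   vertex 1.9 4.1 1.4
   vertex 4.9 3.8 2.4
   vertex 4.7 1.2 0.4
  endloop
 endfacet
 facet normal -0.521 -0.849 -0.088
  outer loop
   vertex 1.8 0.7 1.2
   vertex 1.2 0.8 3.8
   vertex 0.2 1.6 2.0
  endloop
 endfacet
 facet normal 0.191 -0.978 0.082
  outer loop
   vertex 1.8 0.7 1.2
   vertex 4.7 1.2 0.4
   vertex 1.2 0.8 3.8
  endloop
 endfacet
 facet normal 0.134 0.279 0.951
  outer loop
   vertex 1.3 2.8 3.2
   vertex 1.2 0.8 3.8
   vertex 4.9 3.8 2.4
  endloop
 endfacet
 facet normal -0.104 0.822 0.559
  outer loop
   vertex 1.3 2.8 3.2
   vertex 4.9 3.8 2.4
   vertex 1.9 4.1 1.4
  endloop
 endfacet
 facet normal -0.815 0.204 0.543
  outer loop
   vertex 1.3 2.8 3.2
   vertex 0.2 1.6 2.0
   vertex 1.2 0.8 3.8
  endloop
 endfacet
 facet normal 0.004 0.330 -0.944
  outer loop
   vertex 0.5 2.4 0.8
   vertex 1.9 4.1 1.4
   vertex 4.7 1.2 0.4
  endloop
 endfacet
 facet normal -0.190 -0.360 -0.913
  outer loop
   vertex 0.5 2.4 0.8
   vertex 4.7 1.2 0.4
   vertex 1.8 0.7 1.2
  endloop
 endfacet
 facet normal -0.601 -0.587 -0.542
  outer loop
   vertex 0.5 2.4 0.8
   vertex 1.8 0.7 1.2
   vertex 0.2 1.6 2.0
  endloop
 endfacet
 facet normal -0.807 0.565 0.175
  outer loop
   vertex 0.5 2.4 0.8
   vertex 0.2 1.6 2.0
   vertex 1.3 2.8 3.2
  endloop
 endfacet
 facet normal -0.789 0.592 0.164
  outer loop
   vertex 0.5 2.4 0.8
   vertex 1.3 2.8 3.2
   vertex 1.9 4.1 1.4
  endloop
 endfacet
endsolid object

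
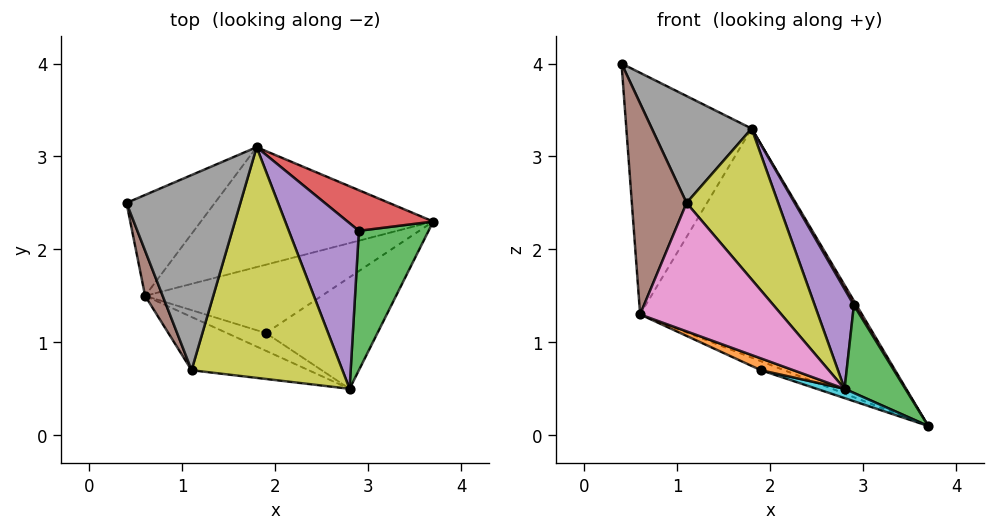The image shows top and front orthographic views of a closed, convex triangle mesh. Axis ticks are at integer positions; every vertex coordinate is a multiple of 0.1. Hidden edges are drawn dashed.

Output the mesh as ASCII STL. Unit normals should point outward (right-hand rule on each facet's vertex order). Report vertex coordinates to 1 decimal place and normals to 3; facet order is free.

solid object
 facet normal -0.507 0.795 -0.332
  outer loop
   vertex 0.6 1.5 1.3
   vertex 0.4 2.5 4.0
   vertex 1.8 3.1 3.3
  endloop
 endfacet
 facet normal -0.378 0.820 -0.429
  outer loop
   vertex 0.6 1.5 1.3
   vertex 1.8 3.1 3.3
   vertex 3.7 2.3 0.1
  endloop
 endfacet
 facet normal 0.822 -0.304 0.482
  outer loop
   vertex 2.9 2.2 1.4
   vertex 2.8 0.5 0.5
   vertex 3.7 2.3 0.1
  endloop
 endfacet
 facet normal 0.852 -0.056 0.520
  outer loop
   vertex 2.9 2.2 1.4
   vertex 3.7 2.3 0.1
   vertex 1.8 3.1 3.3
  endloop
 endfacet
 facet normal 0.727 -0.354 0.589
  outer loop
   vertex 2.9 2.2 1.4
   vertex 1.8 3.1 3.3
   vertex 2.8 0.5 0.5
  endloop
 endfacet
 facet normal -0.900 -0.426 0.091
  outer loop
   vertex 1.1 0.7 2.5
   vertex 0.4 2.5 4.0
   vertex 0.6 1.5 1.3
  endloop
 endfacet
 facet normal -0.488 -0.806 -0.334
  outer loop
   vertex 1.1 0.7 2.5
   vertex 0.6 1.5 1.3
   vertex 2.8 0.5 0.5
  endloop
 endfacet
 facet normal 0.542 -0.404 0.737
  outer loop
   vertex 1.1 0.7 2.5
   vertex 1.8 3.1 3.3
   vertex 0.4 2.5 4.0
  endloop
 endfacet
 facet normal 0.677 -0.403 0.616
  outer loop
   vertex 1.1 0.7 2.5
   vertex 2.8 0.5 0.5
   vertex 1.8 3.1 3.3
  endloop
 endfacet
 facet normal -0.267 -0.080 -0.960
  outer loop
   vertex 1.9 1.1 0.7
   vertex 3.7 2.3 0.1
   vertex 2.8 0.5 0.5
  endloop
 endfacet
 facet normal -0.385 0.120 -0.915
  outer loop
   vertex 1.9 1.1 0.7
   vertex 0.6 1.5 1.3
   vertex 3.7 2.3 0.1
  endloop
 endfacet
 facet normal -0.485 -0.485 -0.728
  outer loop
   vertex 1.9 1.1 0.7
   vertex 2.8 0.5 0.5
   vertex 0.6 1.5 1.3
  endloop
 endfacet
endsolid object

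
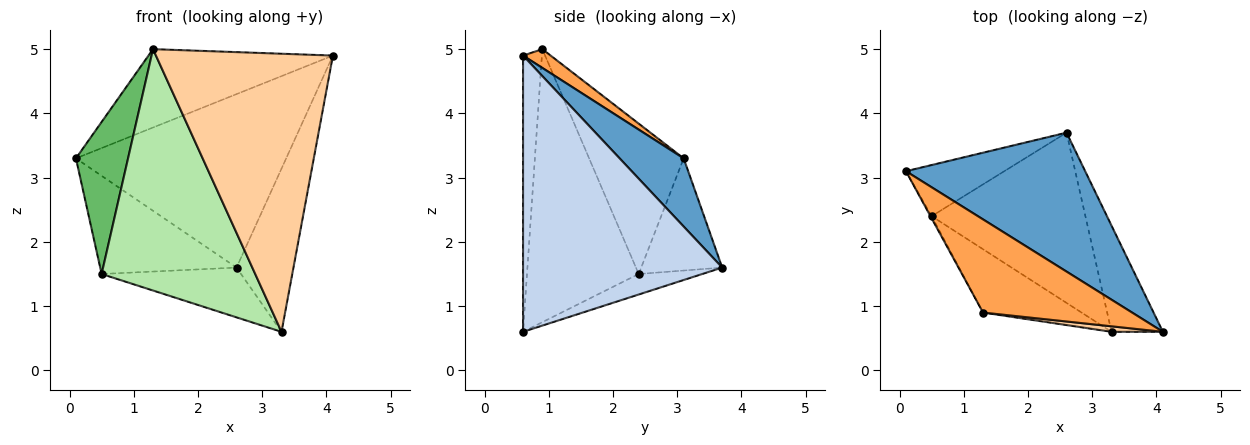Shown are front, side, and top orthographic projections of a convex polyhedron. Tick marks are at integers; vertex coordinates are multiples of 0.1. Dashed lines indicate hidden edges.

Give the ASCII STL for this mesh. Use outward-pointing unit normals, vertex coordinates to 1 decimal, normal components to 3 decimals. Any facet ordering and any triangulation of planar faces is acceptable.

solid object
 facet normal 0.231 0.759 0.608
  outer loop
   vertex 2.6 3.7 1.6
   vertex 0.1 3.1 3.3
   vertex 4.1 0.6 4.9
  endloop
 endfacet
 facet normal 0.946 0.271 -0.176
  outer loop
   vertex 3.3 0.6 0.6
   vertex 2.6 3.7 1.6
   vertex 4.1 0.6 4.9
  endloop
 endfacet
 facet normal 0.096 0.641 0.762
  outer loop
   vertex 1.3 0.9 5.0
   vertex 4.1 0.6 4.9
   vertex 0.1 3.1 3.3
  endloop
 endfacet
 facet normal -0.106 -0.994 0.020
  outer loop
   vertex 1.3 0.9 5.0
   vertex 3.3 0.6 0.6
   vertex 4.1 0.6 4.9
  endloop
 endfacet
 facet normal -0.876 -0.483 -0.007
  outer loop
   vertex 0.5 2.4 1.5
   vertex 1.3 0.9 5.0
   vertex 0.1 3.1 3.3
  endloop
 endfacet
 facet normal -0.575 -0.791 -0.208
  outer loop
   vertex 0.5 2.4 1.5
   vertex 3.3 0.6 0.6
   vertex 1.3 0.9 5.0
  endloop
 endfacet
 facet normal -0.466 0.785 -0.409
  outer loop
   vertex 0.5 2.4 1.5
   vertex 0.1 3.1 3.3
   vertex 2.6 3.7 1.6
  endloop
 endfacet
 facet normal -0.127 0.278 -0.952
  outer loop
   vertex 0.5 2.4 1.5
   vertex 2.6 3.7 1.6
   vertex 3.3 0.6 0.6
  endloop
 endfacet
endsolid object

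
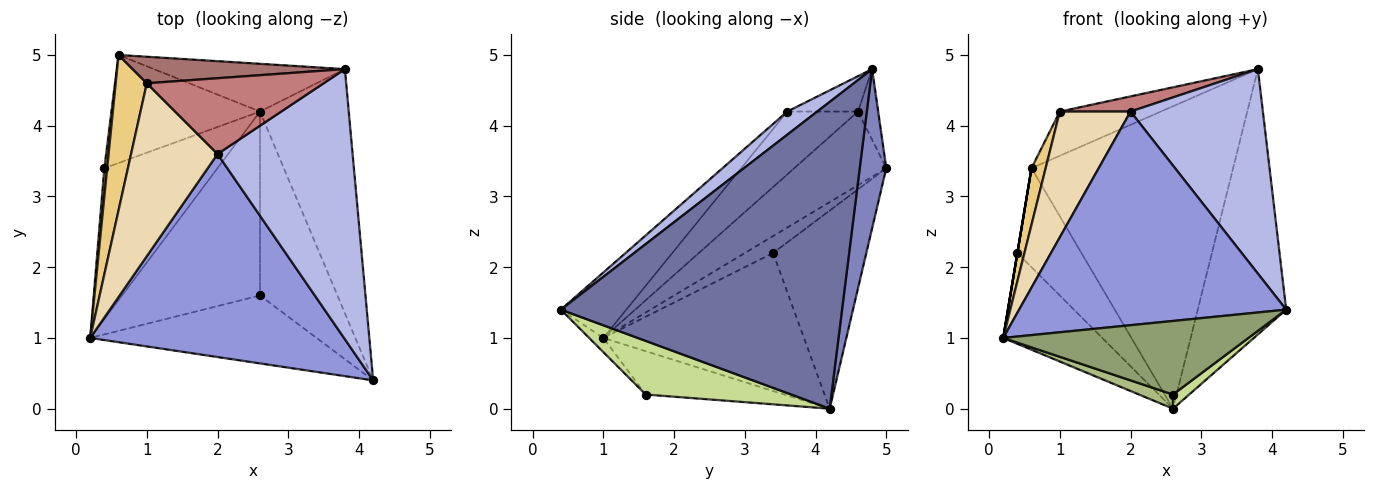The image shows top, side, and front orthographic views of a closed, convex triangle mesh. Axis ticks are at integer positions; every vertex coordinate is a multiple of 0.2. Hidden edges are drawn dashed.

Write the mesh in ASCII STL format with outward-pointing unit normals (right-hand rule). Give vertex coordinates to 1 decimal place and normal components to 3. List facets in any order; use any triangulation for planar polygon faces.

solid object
 facet normal 0.920 0.289 -0.266
  outer loop
   vertex 2.6 4.2 0.0
   vertex 3.8 4.8 4.8
   vertex 4.2 0.4 1.4
  endloop
 endfacet
 facet normal 0.129 0.980 -0.155
  outer loop
   vertex 0.6 5.0 3.4
   vertex 3.8 4.8 4.8
   vertex 2.6 4.2 0.0
  endloop
 endfacet
 facet normal -0.175 -0.714 0.678
  outer loop
   vertex 2.0 3.6 4.2
   vertex 0.2 1.0 1.0
   vertex 4.2 0.4 1.4
  endloop
 endfacet
 facet normal 0.135 -0.598 0.790
  outer loop
   vertex 2.0 3.6 4.2
   vertex 4.2 0.4 1.4
   vertex 3.8 4.8 4.8
  endloop
 endfacet
 facet normal -0.042 -0.734 -0.678
  outer loop
   vertex 2.6 1.6 0.2
   vertex 4.2 0.4 1.4
   vertex 0.2 1.0 1.0
  endloop
 endfacet
 facet normal -0.299 -0.073 -0.951
  outer loop
   vertex 2.6 1.6 0.2
   vertex 0.2 1.0 1.0
   vertex 2.6 4.2 0.0
  endloop
 endfacet
 facet normal 0.568 -0.063 -0.821
  outer loop
   vertex 2.6 1.6 0.2
   vertex 2.6 4.2 0.0
   vertex 4.2 0.4 1.4
  endloop
 endfacet
 facet normal -0.722 0.357 -0.593
  outer loop
   vertex 0.4 3.4 2.2
   vertex 2.6 4.2 0.0
   vertex 0.2 1.0 1.0
  endloop
 endfacet
 facet normal -0.986 0.000 0.164
  outer loop
   vertex 0.4 3.4 2.2
   vertex 0.2 1.0 1.0
   vertex 0.6 5.0 3.4
  endloop
 endfacet
 facet normal -0.701 0.482 -0.526
  outer loop
   vertex 0.4 3.4 2.2
   vertex 0.6 5.0 3.4
   vertex 2.6 4.2 0.0
  endloop
 endfacet
 facet normal -0.912 -0.140 0.386
  outer loop
   vertex 1.0 4.6 4.2
   vertex 0.6 5.0 3.4
   vertex 0.2 1.0 1.0
  endloop
 endfacet
 facet normal -0.507 -0.507 0.697
  outer loop
   vertex 1.0 4.6 4.2
   vertex 0.2 1.0 1.0
   vertex 2.0 3.6 4.2
  endloop
 endfacet
 facet normal -0.169 0.845 0.507
  outer loop
   vertex 1.0 4.6 4.2
   vertex 3.8 4.8 4.8
   vertex 0.6 5.0 3.4
  endloop
 endfacet
 facet normal -0.192 -0.192 0.962
  outer loop
   vertex 1.0 4.6 4.2
   vertex 2.0 3.6 4.2
   vertex 3.8 4.8 4.8
  endloop
 endfacet
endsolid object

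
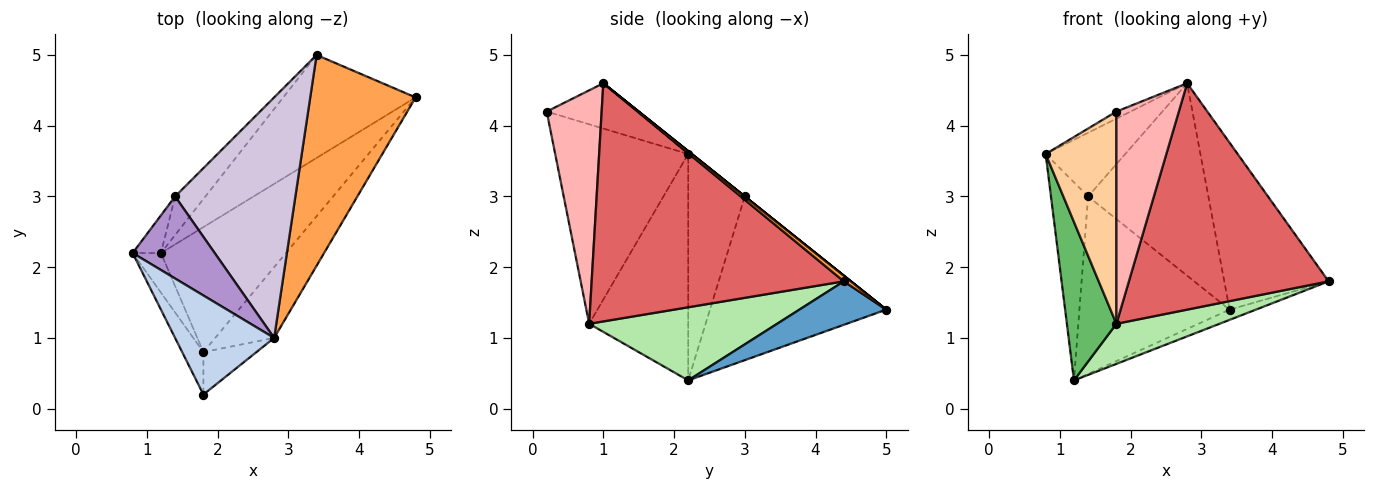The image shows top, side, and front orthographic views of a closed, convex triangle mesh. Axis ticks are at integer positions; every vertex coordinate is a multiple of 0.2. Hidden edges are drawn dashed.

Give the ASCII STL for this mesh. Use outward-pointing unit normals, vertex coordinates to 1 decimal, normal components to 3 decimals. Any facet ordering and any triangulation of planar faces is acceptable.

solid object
 facet normal 0.310 0.094 -0.946
  outer loop
   vertex 3.4 5.0 1.4
   vertex 4.8 4.4 1.8
   vertex 1.2 2.2 0.4
  endloop
 endfacet
 facet normal -0.415 0.065 0.908
  outer loop
   vertex 2.8 1.0 4.6
   vertex 0.8 2.2 3.6
   vertex 1.8 0.2 4.2
  endloop
 endfacet
 facet normal 0.042 0.620 0.783
  outer loop
   vertex 2.8 1.0 4.6
   vertex 4.8 4.4 1.8
   vertex 3.4 5.0 1.4
  endloop
 endfacet
 facet normal -0.879 -0.468 -0.094
  outer loop
   vertex 1.8 0.8 1.2
   vertex 1.8 0.2 4.2
   vertex 0.8 2.2 3.6
  endloop
 endfacet
 facet normal -0.889 -0.444 -0.111
  outer loop
   vertex 1.8 0.8 1.2
   vertex 0.8 2.2 3.6
   vertex 1.2 2.2 0.4
  endloop
 endfacet
 facet normal 0.487 -0.267 -0.832
  outer loop
   vertex 1.8 0.8 1.2
   vertex 1.2 2.2 0.4
   vertex 4.8 4.4 1.8
  endloop
 endfacet
 facet normal 0.770 -0.610 -0.190
  outer loop
   vertex 1.8 0.8 1.2
   vertex 4.8 4.4 1.8
   vertex 2.8 1.0 4.6
  endloop
 endfacet
 facet normal 0.653 -0.742 -0.148
  outer loop
   vertex 1.8 0.8 1.2
   vertex 2.8 1.0 4.6
   vertex 1.8 0.2 4.2
  endloop
 endfacet
 facet normal -0.027 0.613 0.790
  outer loop
   vertex 1.4 3.0 3.0
   vertex 0.8 2.2 3.6
   vertex 2.8 1.0 4.6
  endloop
 endfacet
 facet normal 0.000 0.625 0.781
  outer loop
   vertex 1.4 3.0 3.0
   vertex 2.8 1.0 4.6
   vertex 3.4 5.0 1.4
  endloop
 endfacet
 facet normal -0.832 0.546 -0.104
  outer loop
   vertex 1.4 3.0 3.0
   vertex 1.2 2.2 0.4
   vertex 0.8 2.2 3.6
  endloop
 endfacet
 facet normal -0.754 0.642 -0.140
  outer loop
   vertex 1.4 3.0 3.0
   vertex 3.4 5.0 1.4
   vertex 1.2 2.2 0.4
  endloop
 endfacet
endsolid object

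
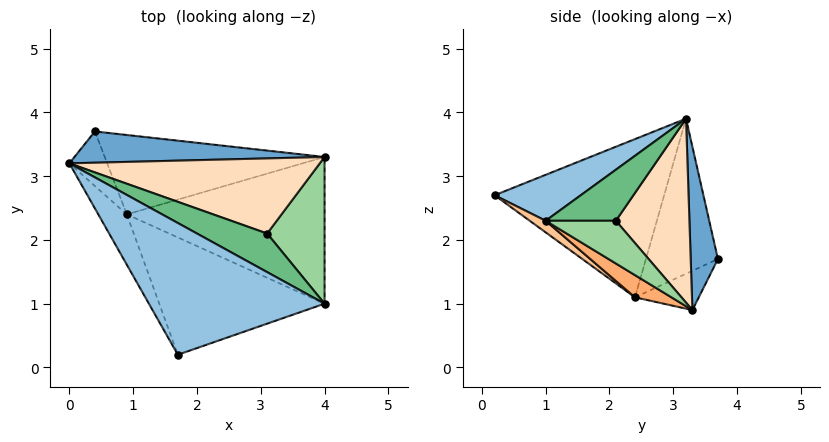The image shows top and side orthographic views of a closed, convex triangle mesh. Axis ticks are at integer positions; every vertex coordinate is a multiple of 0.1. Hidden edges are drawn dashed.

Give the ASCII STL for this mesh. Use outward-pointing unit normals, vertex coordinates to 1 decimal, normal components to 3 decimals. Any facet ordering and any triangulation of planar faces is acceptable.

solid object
 facet normal 0.161 0.956 0.246
  outer loop
   vertex 0.4 3.7 1.7
   vertex 0.0 3.2 3.9
   vertex 4.0 3.3 0.9
  endloop
 endfacet
 facet normal 0.246 -0.237 0.940
  outer loop
   vertex 4.0 1.0 2.3
   vertex 0.0 3.2 3.9
   vertex 1.7 0.2 2.7
  endloop
 endfacet
 facet normal -0.885 -0.438 -0.159
  outer loop
   vertex 0.9 2.4 1.1
   vertex 1.7 0.2 2.7
   vertex 0.0 3.2 3.9
  endloop
 endfacet
 facet normal -0.939 -0.256 -0.229
  outer loop
   vertex 0.9 2.4 1.1
   vertex 0.0 3.2 3.9
   vertex 0.4 3.7 1.7
  endloop
 endfacet
 facet normal -0.164 0.361 -0.918
  outer loop
   vertex 0.9 2.4 1.1
   vertex 0.4 3.7 1.7
   vertex 4.0 3.3 0.9
  endloop
 endfacet
 facet normal 0.095 -0.518 -0.850
  outer loop
   vertex 0.9 2.4 1.1
   vertex 4.0 3.3 0.9
   vertex 4.0 1.0 2.3
  endloop
 endfacet
 facet normal 0.057 -0.573 -0.817
  outer loop
   vertex 0.9 2.4 1.1
   vertex 4.0 1.0 2.3
   vertex 1.7 0.2 2.7
  endloop
 endfacet
 facet normal 0.530 0.444 0.722
  outer loop
   vertex 3.1 2.1 2.3
   vertex 4.0 3.3 0.9
   vertex 0.0 3.2 3.9
  endloop
 endfacet
 facet normal 0.530 0.434 0.729
  outer loop
   vertex 3.1 2.1 2.3
   vertex 0.0 3.2 3.9
   vertex 4.0 1.0 2.3
  endloop
 endfacet
 facet normal 0.536 0.439 0.721
  outer loop
   vertex 3.1 2.1 2.3
   vertex 4.0 1.0 2.3
   vertex 4.0 3.3 0.9
  endloop
 endfacet
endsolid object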